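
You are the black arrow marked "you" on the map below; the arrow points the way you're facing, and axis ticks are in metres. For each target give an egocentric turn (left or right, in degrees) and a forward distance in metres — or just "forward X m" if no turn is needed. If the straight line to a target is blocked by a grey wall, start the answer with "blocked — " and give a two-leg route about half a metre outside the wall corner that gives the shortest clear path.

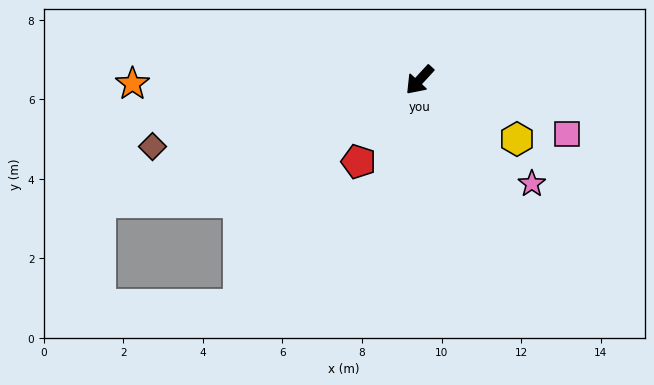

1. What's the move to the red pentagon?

turn left 6°, forward 2.6 m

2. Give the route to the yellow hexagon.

turn left 101°, forward 2.9 m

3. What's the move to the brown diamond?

turn right 33°, forward 6.9 m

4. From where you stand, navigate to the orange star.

turn right 47°, forward 7.2 m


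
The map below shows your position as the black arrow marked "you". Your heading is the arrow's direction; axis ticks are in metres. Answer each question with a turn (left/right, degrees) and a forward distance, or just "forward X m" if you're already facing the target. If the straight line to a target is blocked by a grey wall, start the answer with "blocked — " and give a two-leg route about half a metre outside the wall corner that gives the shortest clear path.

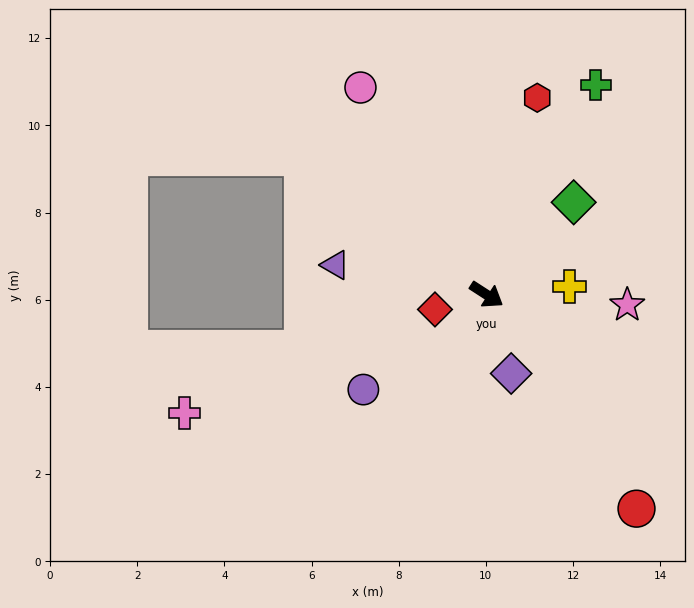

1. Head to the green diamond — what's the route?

turn left 80°, forward 2.9 m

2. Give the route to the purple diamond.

turn right 40°, forward 1.9 m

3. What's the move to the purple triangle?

turn right 158°, forward 3.5 m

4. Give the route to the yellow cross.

turn left 39°, forward 1.9 m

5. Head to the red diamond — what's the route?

turn right 131°, forward 1.2 m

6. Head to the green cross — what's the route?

turn left 95°, forward 5.4 m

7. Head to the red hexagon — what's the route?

turn left 108°, forward 4.7 m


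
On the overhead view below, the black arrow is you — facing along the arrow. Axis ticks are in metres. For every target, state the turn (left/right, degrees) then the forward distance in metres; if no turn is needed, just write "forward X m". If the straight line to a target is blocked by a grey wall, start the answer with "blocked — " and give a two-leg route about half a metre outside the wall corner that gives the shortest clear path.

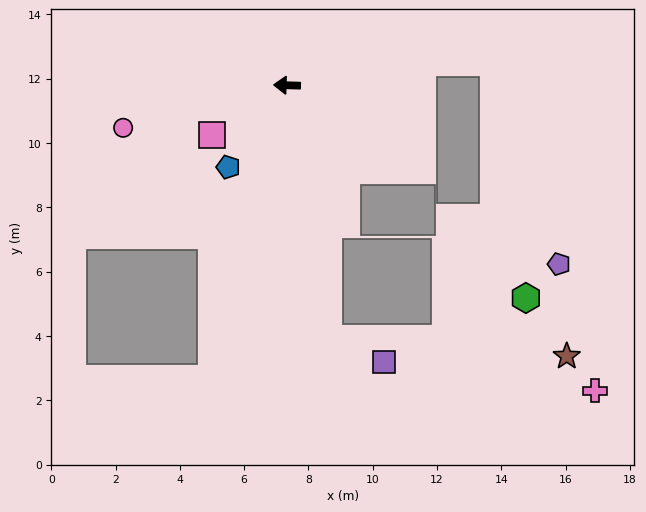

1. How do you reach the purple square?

blocked — turn left 101°, forward 8.0 m, then turn left 57°, forward 1.9 m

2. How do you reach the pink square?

turn left 35°, forward 2.8 m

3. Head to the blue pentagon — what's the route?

turn left 56°, forward 3.1 m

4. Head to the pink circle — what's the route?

turn left 16°, forward 5.3 m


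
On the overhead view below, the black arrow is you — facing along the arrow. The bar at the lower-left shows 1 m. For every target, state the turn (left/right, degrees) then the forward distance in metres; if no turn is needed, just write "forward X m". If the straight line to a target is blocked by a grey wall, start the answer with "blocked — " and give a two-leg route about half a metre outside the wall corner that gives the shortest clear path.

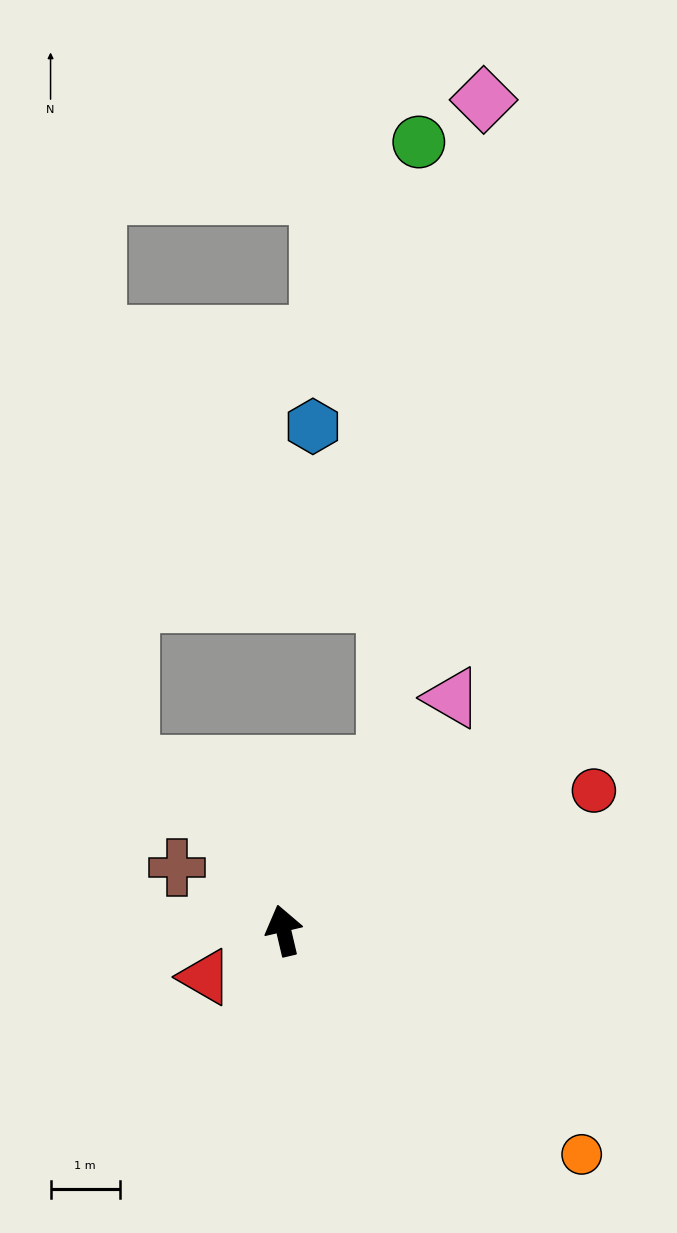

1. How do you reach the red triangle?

turn left 107°, forward 1.3 m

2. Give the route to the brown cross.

turn left 46°, forward 1.8 m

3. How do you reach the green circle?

blocked — turn right 45°, forward 2.8 m, then turn left 29°, forward 9.0 m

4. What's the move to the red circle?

turn right 79°, forward 4.9 m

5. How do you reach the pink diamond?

blocked — turn right 45°, forward 2.8 m, then turn left 23°, forward 9.7 m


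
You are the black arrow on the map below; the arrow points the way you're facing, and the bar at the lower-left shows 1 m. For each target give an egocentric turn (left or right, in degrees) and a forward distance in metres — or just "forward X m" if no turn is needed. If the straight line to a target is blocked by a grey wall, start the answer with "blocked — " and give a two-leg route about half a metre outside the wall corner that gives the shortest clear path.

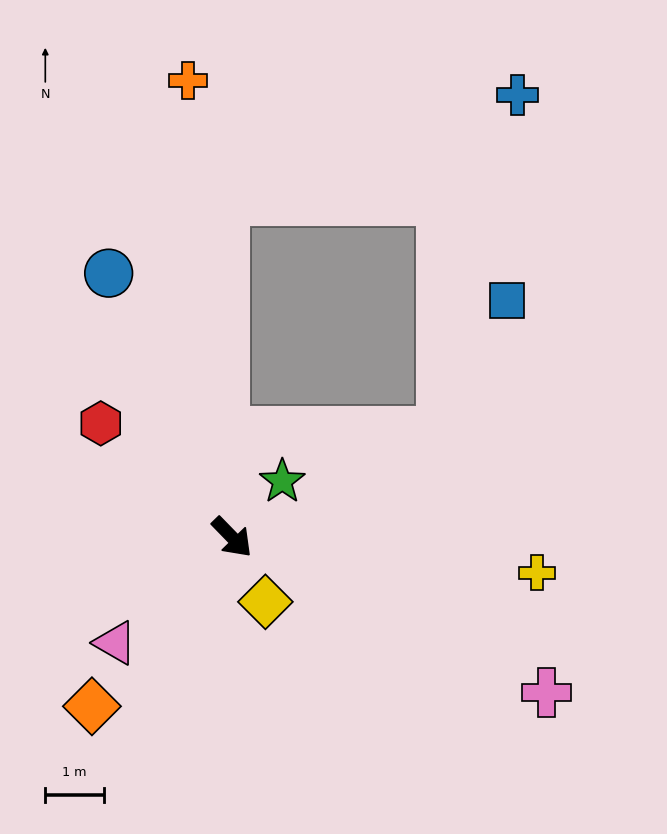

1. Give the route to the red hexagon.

turn right 175°, forward 3.0 m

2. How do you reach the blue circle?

turn left 161°, forward 5.0 m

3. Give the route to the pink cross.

turn left 19°, forward 6.0 m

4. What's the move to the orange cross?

turn left 141°, forward 7.8 m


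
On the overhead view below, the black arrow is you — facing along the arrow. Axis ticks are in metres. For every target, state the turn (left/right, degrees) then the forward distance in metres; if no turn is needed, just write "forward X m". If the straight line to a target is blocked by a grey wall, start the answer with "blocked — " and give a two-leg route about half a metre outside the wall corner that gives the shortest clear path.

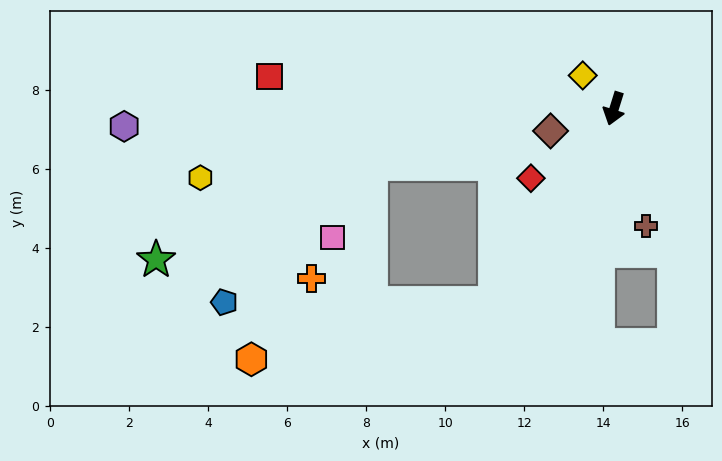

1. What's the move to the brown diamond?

turn right 53°, forward 1.7 m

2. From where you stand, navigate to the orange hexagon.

blocked — turn right 14°, forward 5.8 m, then turn right 46°, forward 6.3 m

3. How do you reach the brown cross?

turn left 32°, forward 3.1 m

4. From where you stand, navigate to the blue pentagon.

blocked — turn right 14°, forward 5.8 m, then turn right 59°, forward 6.8 m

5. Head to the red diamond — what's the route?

turn right 33°, forward 2.7 m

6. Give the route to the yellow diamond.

turn right 119°, forward 1.2 m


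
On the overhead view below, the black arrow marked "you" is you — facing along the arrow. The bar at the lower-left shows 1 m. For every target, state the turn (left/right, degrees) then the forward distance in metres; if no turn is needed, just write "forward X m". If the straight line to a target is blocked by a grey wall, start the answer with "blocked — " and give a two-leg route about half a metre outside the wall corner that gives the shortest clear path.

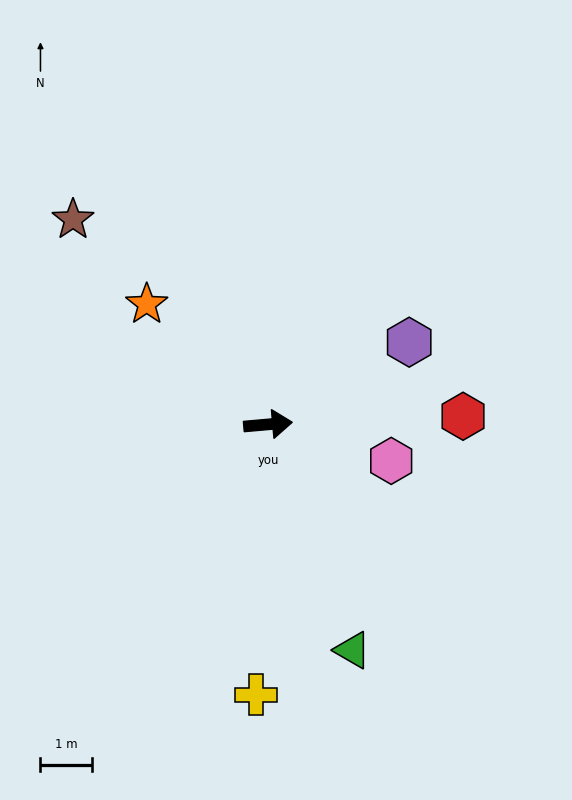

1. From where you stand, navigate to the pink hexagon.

turn right 22°, forward 2.5 m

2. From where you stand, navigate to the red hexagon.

turn right 3°, forward 3.8 m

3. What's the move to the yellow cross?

turn right 98°, forward 5.2 m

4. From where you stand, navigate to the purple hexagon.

turn left 25°, forward 3.1 m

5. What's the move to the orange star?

turn left 130°, forward 3.3 m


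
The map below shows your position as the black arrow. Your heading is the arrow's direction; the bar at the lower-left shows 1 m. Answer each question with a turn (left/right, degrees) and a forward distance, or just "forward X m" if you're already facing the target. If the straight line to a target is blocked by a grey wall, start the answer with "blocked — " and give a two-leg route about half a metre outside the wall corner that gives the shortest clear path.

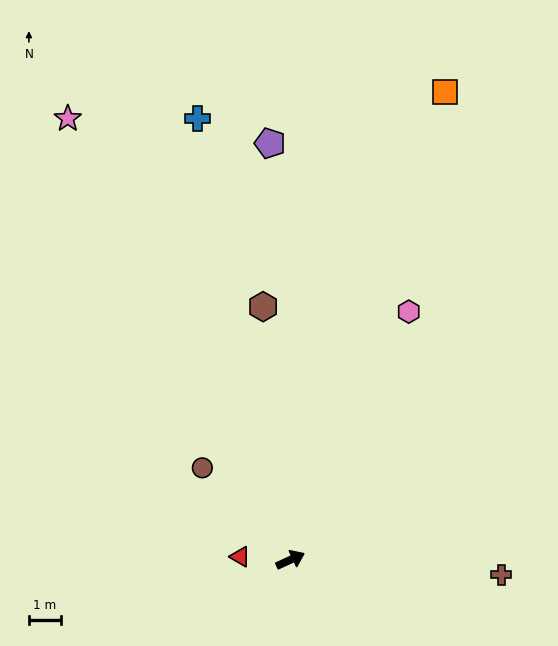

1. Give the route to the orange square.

turn left 47°, forward 15.3 m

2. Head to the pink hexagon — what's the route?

turn left 40°, forward 8.5 m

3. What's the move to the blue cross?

turn left 77°, forward 14.0 m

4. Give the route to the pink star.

turn left 92°, forward 15.4 m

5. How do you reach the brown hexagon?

turn left 71°, forward 7.9 m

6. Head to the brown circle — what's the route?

turn left 109°, forward 4.0 m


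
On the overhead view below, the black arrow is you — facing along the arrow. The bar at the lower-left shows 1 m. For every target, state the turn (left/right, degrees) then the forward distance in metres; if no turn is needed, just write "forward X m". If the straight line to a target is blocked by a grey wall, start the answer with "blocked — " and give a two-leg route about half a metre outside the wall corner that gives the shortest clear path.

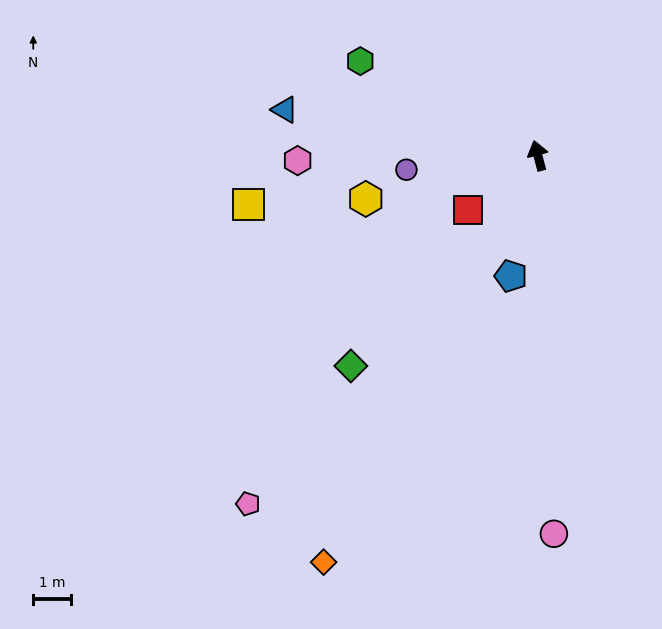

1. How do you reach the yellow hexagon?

turn left 89°, forward 4.8 m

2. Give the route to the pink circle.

turn left 168°, forward 10.2 m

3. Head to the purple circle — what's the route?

turn left 81°, forward 3.5 m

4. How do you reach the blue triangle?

turn left 65°, forward 6.9 m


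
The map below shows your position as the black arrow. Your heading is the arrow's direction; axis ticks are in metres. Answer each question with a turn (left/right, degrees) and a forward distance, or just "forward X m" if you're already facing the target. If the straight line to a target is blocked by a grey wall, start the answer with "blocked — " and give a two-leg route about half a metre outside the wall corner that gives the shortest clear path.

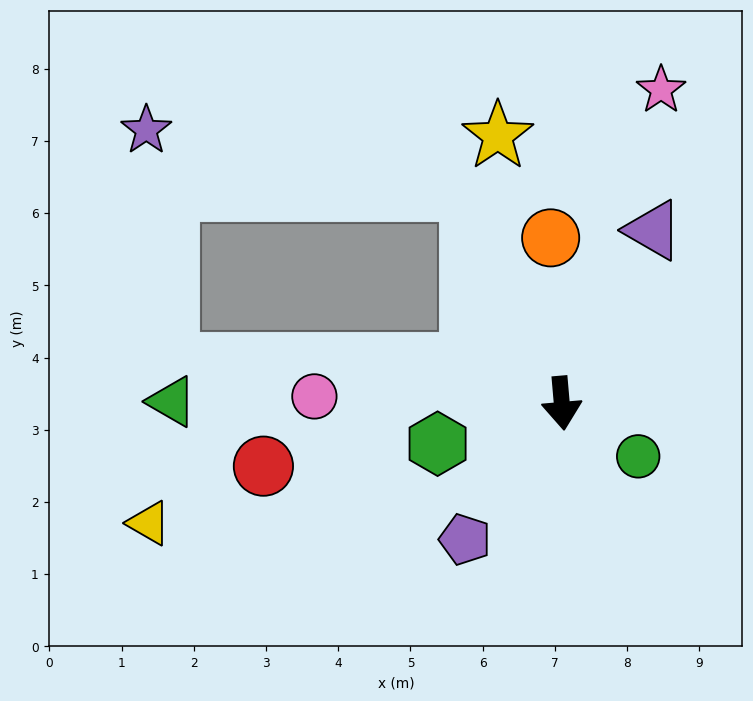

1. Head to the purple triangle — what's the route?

turn left 147°, forward 2.7 m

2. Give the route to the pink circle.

turn right 97°, forward 3.4 m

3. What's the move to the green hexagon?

turn right 77°, forward 1.8 m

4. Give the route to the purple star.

blocked — turn right 162°, forward 3.2 m, then turn left 56°, forward 4.6 m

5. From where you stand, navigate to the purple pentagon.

turn right 40°, forward 2.3 m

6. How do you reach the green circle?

turn left 50°, forward 1.3 m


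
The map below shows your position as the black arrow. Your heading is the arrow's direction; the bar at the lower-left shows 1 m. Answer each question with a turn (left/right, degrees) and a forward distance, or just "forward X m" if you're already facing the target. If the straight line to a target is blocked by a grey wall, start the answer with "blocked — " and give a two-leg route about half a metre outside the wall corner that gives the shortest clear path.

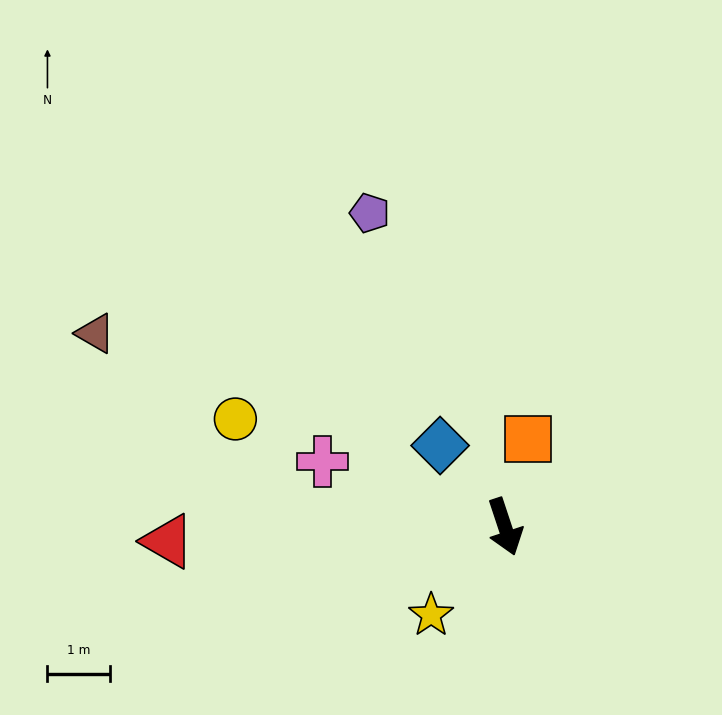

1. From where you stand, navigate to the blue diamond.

turn right 160°, forward 1.7 m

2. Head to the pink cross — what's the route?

turn right 128°, forward 3.1 m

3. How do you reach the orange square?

turn left 147°, forward 1.4 m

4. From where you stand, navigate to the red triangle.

turn right 106°, forward 5.4 m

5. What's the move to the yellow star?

turn right 58°, forward 1.8 m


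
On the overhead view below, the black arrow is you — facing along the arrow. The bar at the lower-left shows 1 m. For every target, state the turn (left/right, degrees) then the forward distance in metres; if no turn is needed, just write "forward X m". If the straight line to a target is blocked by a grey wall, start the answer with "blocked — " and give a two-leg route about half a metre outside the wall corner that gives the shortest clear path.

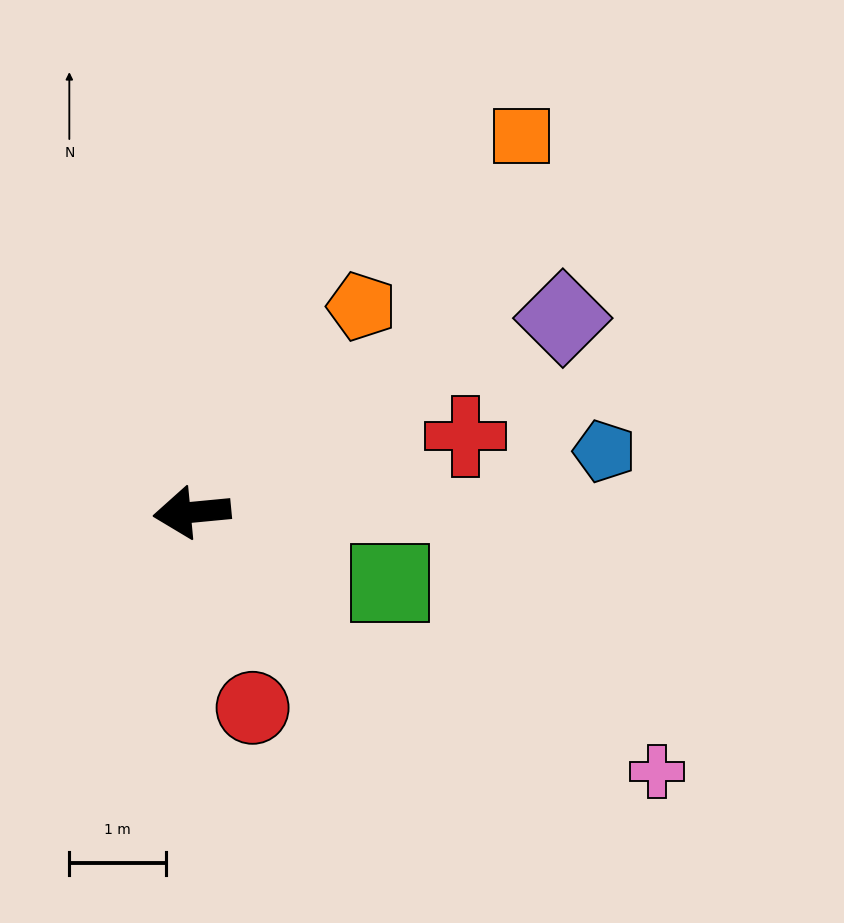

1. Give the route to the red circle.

turn left 102°, forward 2.1 m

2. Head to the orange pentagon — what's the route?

turn right 135°, forward 2.8 m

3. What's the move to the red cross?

turn right 170°, forward 2.9 m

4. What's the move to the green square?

turn left 155°, forward 2.2 m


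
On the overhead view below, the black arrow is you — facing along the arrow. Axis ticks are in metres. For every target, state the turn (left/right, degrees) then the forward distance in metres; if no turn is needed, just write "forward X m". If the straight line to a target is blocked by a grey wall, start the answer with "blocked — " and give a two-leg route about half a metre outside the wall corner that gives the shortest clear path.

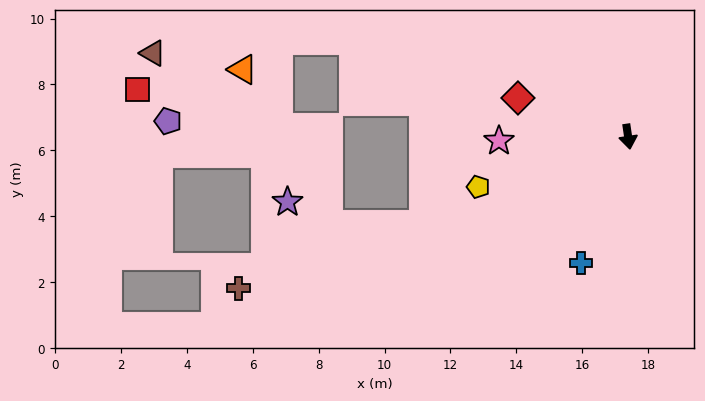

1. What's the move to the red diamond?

turn right 118°, forward 3.5 m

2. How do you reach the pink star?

turn right 97°, forward 3.9 m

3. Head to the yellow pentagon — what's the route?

turn right 80°, forward 4.8 m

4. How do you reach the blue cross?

turn right 29°, forward 4.1 m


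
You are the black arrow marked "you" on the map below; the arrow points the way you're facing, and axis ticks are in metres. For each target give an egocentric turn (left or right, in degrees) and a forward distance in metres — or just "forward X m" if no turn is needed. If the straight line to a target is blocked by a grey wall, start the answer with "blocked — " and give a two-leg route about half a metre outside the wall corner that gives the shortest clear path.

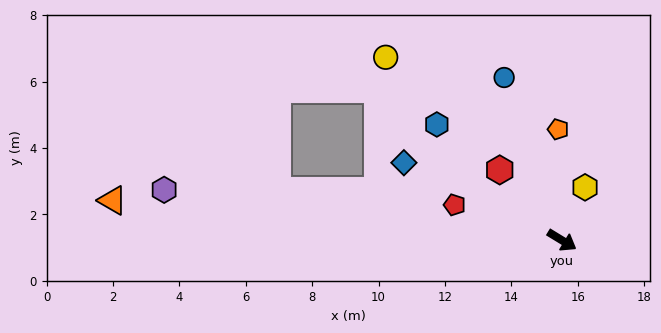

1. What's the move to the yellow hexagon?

turn left 98°, forward 1.7 m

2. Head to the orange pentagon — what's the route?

turn left 123°, forward 3.3 m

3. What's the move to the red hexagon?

turn left 163°, forward 2.8 m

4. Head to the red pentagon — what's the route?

turn right 167°, forward 3.4 m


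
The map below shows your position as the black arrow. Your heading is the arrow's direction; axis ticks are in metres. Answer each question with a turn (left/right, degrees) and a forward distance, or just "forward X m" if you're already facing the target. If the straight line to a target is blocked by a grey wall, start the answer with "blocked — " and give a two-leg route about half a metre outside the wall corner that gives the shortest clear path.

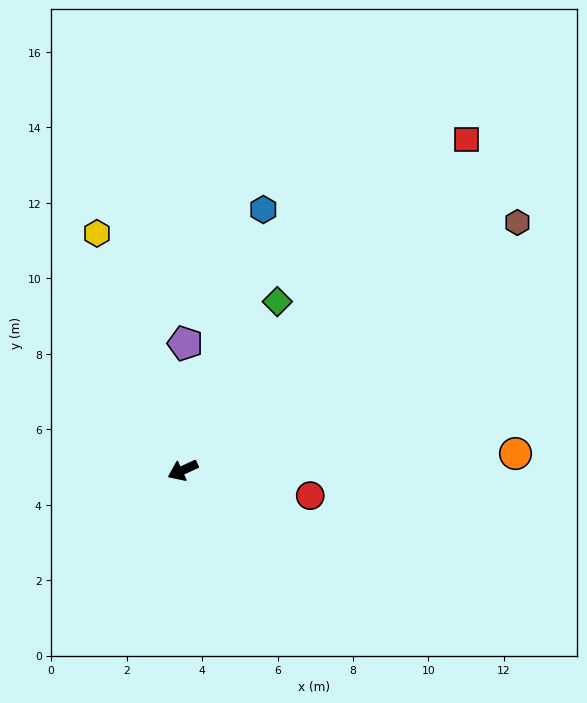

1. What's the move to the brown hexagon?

turn right 168°, forward 11.0 m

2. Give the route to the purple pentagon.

turn right 116°, forward 3.4 m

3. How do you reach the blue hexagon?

turn right 132°, forward 7.2 m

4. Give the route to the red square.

turn right 155°, forward 11.5 m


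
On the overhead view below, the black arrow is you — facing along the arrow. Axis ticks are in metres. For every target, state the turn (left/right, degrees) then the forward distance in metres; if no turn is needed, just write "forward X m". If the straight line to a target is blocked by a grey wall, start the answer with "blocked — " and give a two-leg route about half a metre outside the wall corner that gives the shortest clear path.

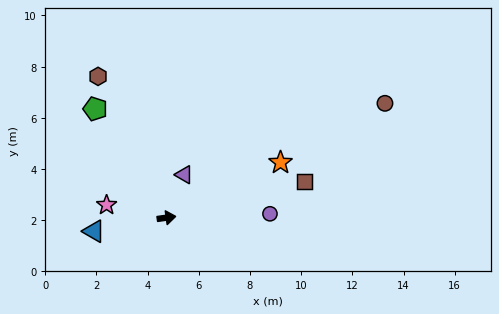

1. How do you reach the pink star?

turn left 160°, forward 2.4 m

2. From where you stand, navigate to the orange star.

turn left 18°, forward 4.9 m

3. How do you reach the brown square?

turn left 7°, forward 5.6 m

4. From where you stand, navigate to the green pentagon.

turn left 115°, forward 5.1 m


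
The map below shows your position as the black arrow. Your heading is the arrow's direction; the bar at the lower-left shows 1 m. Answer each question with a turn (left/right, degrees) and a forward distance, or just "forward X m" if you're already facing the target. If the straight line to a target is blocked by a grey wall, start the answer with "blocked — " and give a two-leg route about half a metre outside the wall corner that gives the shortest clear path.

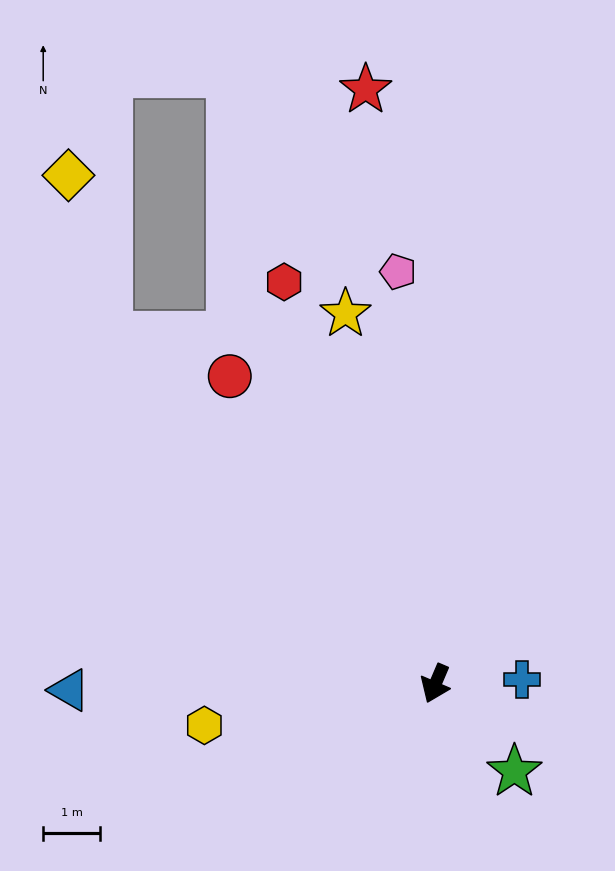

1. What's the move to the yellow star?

turn right 143°, forward 6.7 m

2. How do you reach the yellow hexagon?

turn right 57°, forward 4.1 m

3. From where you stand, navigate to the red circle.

turn right 123°, forward 6.5 m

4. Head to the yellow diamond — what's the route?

blocked — turn right 114°, forward 8.4 m, then turn right 29°, forward 2.9 m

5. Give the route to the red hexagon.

turn right 136°, forward 7.6 m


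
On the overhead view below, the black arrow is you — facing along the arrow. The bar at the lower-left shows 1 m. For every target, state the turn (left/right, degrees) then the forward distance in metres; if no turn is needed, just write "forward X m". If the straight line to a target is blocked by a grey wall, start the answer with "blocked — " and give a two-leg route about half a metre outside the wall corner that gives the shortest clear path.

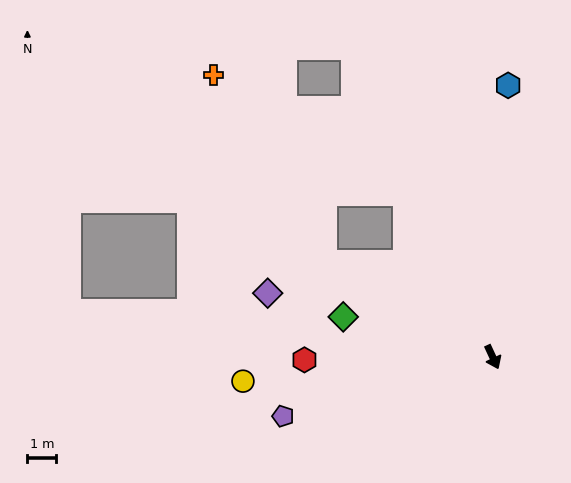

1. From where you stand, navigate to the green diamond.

turn right 130°, forward 5.4 m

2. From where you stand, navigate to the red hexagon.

turn right 114°, forward 6.6 m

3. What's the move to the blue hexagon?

turn left 152°, forward 9.5 m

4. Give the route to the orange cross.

blocked — turn right 145°, forward 6.7 m, then turn right 29°, forward 7.6 m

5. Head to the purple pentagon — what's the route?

turn right 99°, forward 7.6 m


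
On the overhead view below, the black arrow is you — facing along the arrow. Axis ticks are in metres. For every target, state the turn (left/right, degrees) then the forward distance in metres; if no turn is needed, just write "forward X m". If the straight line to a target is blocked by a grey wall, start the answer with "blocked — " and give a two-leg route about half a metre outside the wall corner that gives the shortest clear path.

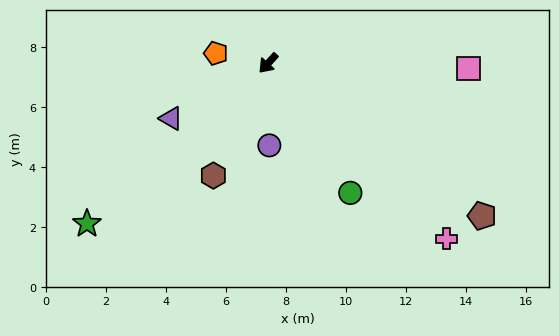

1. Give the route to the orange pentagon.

turn right 58°, forward 1.8 m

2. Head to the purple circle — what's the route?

turn left 43°, forward 2.7 m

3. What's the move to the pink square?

turn left 131°, forward 6.7 m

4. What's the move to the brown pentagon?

turn left 97°, forward 8.8 m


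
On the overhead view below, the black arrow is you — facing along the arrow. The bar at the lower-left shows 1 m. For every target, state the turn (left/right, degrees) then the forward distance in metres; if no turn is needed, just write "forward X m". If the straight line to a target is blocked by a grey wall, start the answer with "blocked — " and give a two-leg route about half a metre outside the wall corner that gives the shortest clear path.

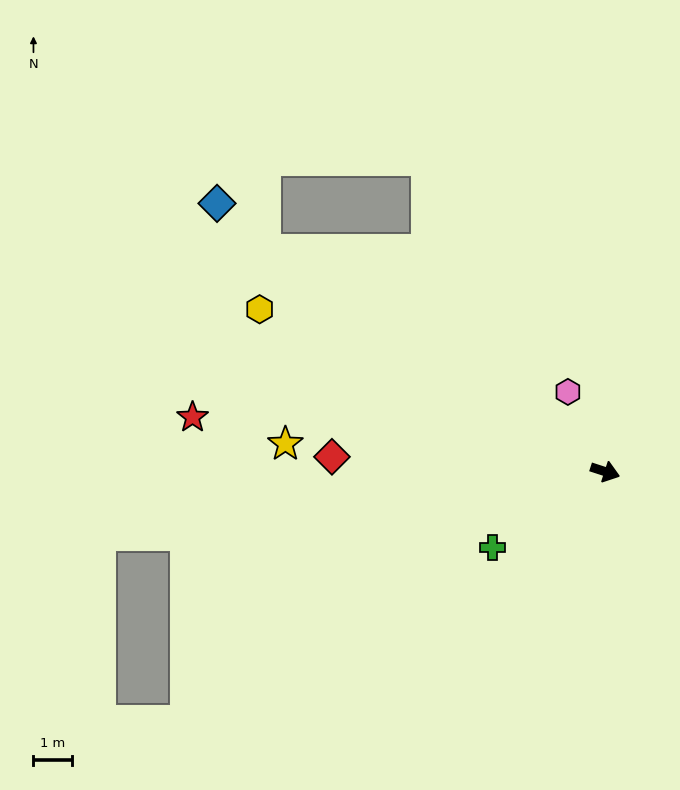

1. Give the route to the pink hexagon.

turn left 133°, forward 2.3 m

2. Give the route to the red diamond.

turn right 165°, forward 7.1 m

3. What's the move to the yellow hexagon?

turn left 173°, forward 9.9 m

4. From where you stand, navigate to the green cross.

turn right 128°, forward 3.5 m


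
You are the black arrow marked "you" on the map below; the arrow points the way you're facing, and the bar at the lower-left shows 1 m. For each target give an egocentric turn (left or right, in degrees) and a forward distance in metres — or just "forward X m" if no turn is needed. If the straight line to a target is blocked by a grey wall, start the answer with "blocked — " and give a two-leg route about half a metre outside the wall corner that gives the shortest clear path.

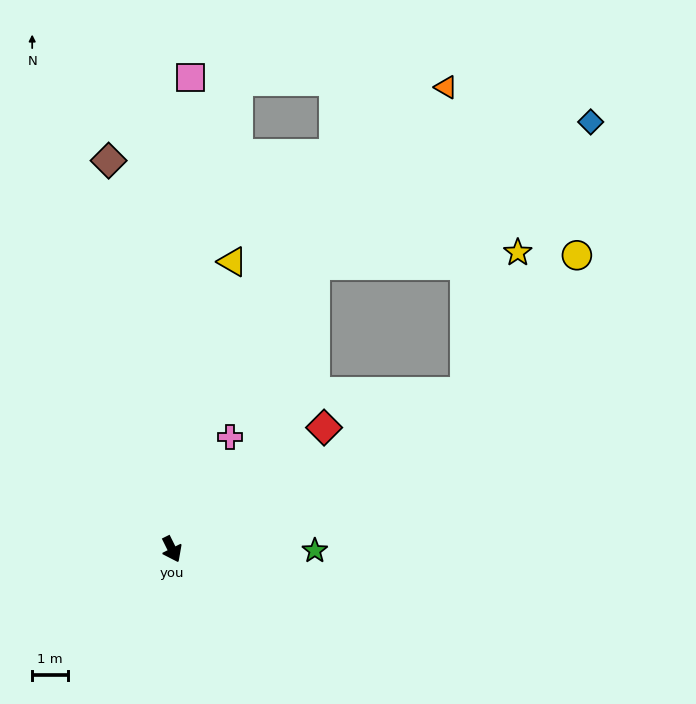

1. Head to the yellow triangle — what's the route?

turn left 142°, forward 8.2 m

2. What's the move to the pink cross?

turn left 126°, forward 3.5 m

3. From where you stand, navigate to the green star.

turn left 63°, forward 4.0 m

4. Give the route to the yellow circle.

blocked — turn left 92°, forward 9.2 m, then turn left 22°, forward 4.9 m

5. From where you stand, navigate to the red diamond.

turn left 102°, forward 5.4 m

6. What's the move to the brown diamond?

turn left 163°, forward 10.9 m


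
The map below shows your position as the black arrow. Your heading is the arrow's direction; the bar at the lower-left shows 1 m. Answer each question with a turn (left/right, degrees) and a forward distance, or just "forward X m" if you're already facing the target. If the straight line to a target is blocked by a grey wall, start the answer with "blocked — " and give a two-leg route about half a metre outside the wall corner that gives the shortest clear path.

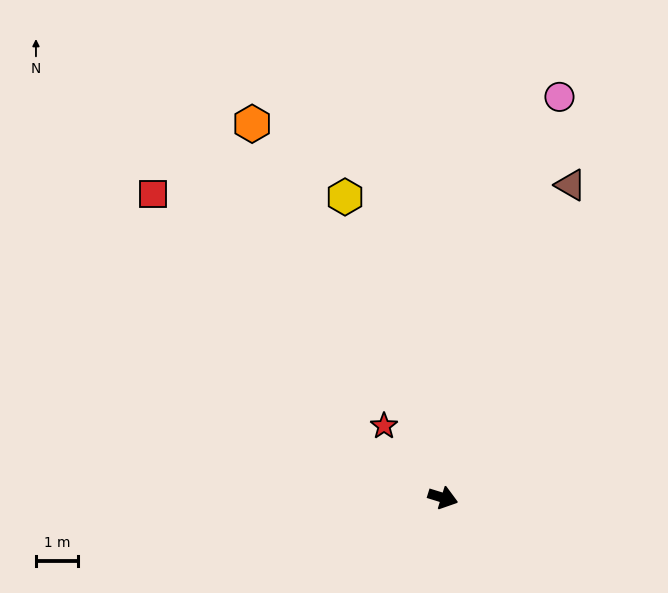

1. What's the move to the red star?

turn left 147°, forward 2.2 m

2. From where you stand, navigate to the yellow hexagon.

turn left 125°, forward 7.6 m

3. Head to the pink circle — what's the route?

turn left 91°, forward 10.0 m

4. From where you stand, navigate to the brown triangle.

turn left 85°, forward 8.1 m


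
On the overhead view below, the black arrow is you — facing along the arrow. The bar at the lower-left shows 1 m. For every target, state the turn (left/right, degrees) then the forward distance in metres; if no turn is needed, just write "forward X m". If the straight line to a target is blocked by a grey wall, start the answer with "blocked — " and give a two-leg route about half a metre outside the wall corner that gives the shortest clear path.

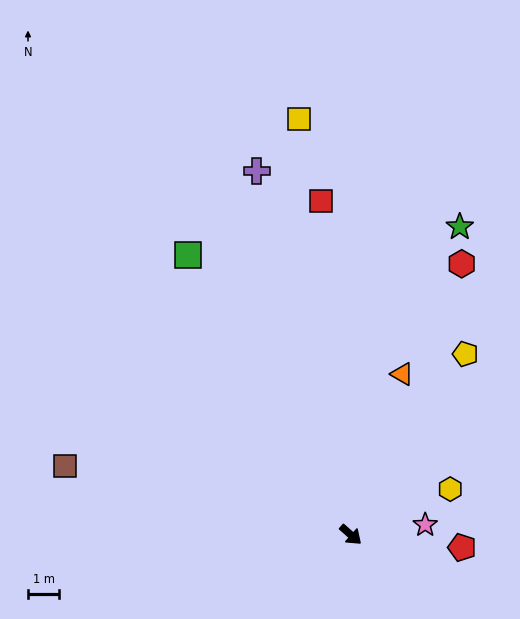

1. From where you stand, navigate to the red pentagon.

turn left 35°, forward 3.6 m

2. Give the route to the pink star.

turn left 49°, forward 2.4 m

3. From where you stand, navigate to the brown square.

turn right 152°, forward 9.4 m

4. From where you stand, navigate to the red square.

turn left 136°, forward 10.7 m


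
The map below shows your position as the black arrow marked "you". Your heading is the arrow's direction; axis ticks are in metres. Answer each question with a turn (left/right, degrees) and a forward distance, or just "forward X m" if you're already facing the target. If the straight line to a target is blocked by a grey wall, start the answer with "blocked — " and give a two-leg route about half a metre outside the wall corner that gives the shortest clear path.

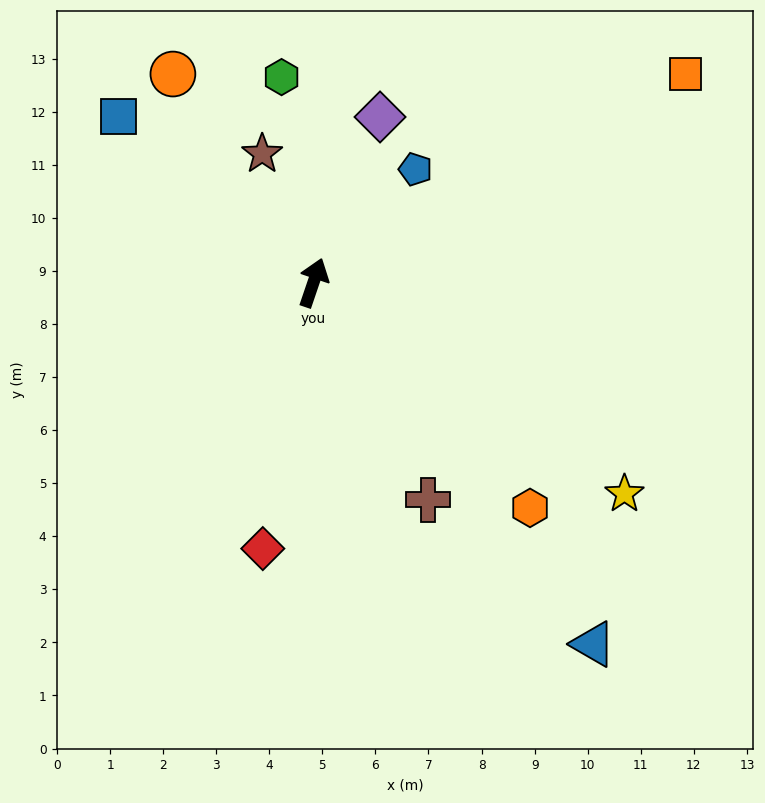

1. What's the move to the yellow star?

turn right 105°, forward 7.1 m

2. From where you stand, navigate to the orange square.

turn right 42°, forward 8.0 m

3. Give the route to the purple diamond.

turn right 3°, forward 3.4 m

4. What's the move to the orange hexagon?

turn right 117°, forward 5.9 m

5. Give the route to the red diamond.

turn right 172°, forward 5.1 m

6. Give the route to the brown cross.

turn right 133°, forward 4.6 m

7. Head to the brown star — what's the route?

turn left 40°, forward 2.6 m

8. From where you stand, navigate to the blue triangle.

turn right 123°, forward 8.6 m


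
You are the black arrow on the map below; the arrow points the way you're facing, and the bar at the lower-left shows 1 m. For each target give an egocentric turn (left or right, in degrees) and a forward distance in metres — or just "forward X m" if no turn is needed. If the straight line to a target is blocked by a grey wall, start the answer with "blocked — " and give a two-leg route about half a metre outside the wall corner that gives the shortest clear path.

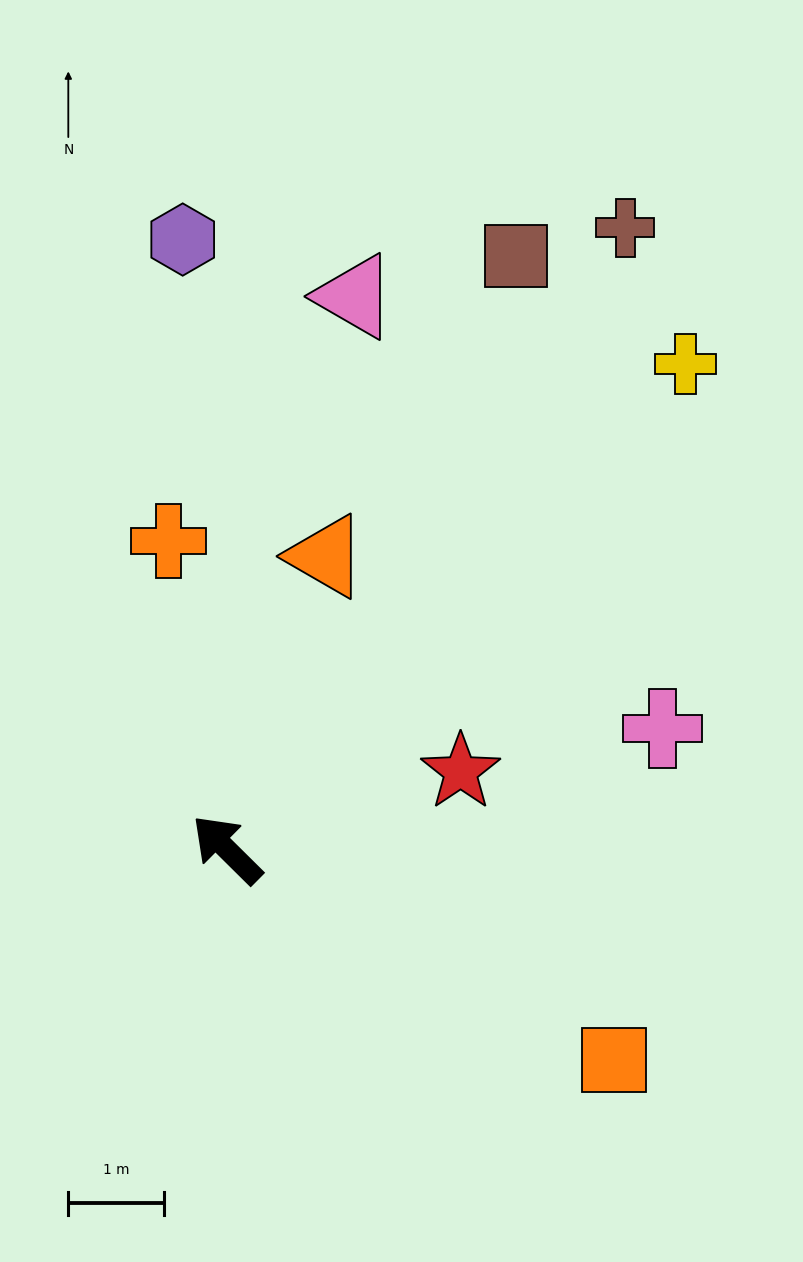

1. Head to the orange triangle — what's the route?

turn right 64°, forward 3.2 m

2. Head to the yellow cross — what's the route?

turn right 89°, forward 7.0 m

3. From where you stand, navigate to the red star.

turn right 117°, forward 2.6 m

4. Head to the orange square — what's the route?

turn right 164°, forward 4.6 m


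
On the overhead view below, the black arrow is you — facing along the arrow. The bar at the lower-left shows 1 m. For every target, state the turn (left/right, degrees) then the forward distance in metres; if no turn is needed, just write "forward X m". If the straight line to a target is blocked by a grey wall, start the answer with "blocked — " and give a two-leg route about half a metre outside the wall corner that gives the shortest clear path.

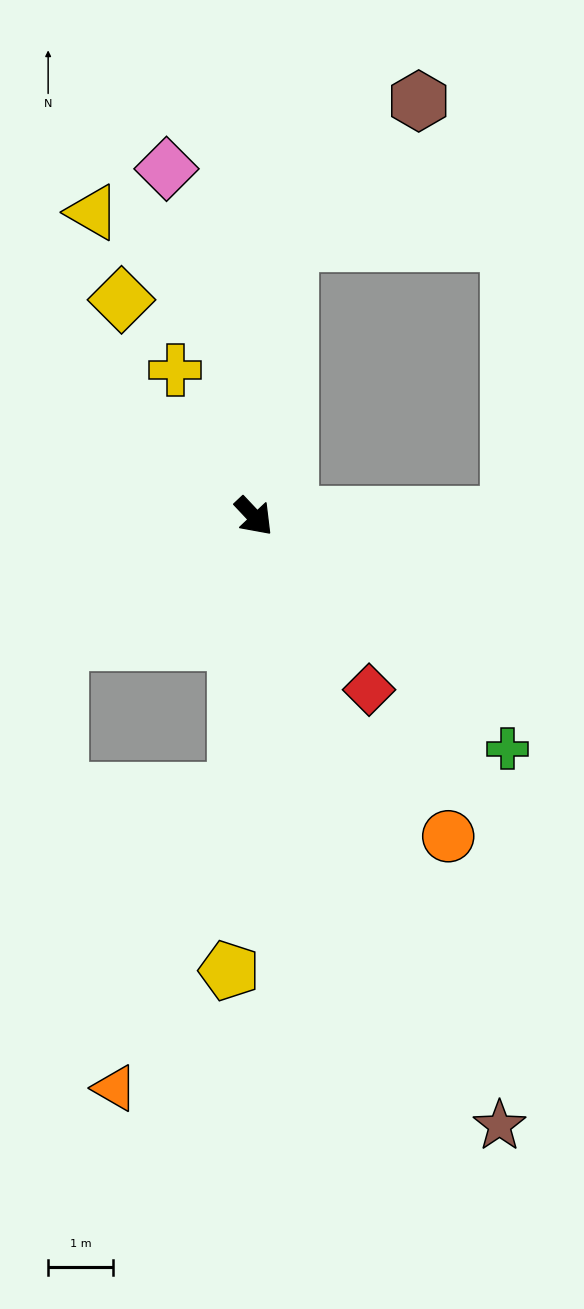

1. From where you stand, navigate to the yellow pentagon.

turn right 46°, forward 7.0 m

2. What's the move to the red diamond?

turn right 10°, forward 3.2 m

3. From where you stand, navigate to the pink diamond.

turn left 151°, forward 5.5 m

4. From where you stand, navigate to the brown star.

turn right 21°, forward 10.1 m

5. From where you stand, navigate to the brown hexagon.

blocked — turn left 129°, forward 4.2 m, then turn right 34°, forward 2.9 m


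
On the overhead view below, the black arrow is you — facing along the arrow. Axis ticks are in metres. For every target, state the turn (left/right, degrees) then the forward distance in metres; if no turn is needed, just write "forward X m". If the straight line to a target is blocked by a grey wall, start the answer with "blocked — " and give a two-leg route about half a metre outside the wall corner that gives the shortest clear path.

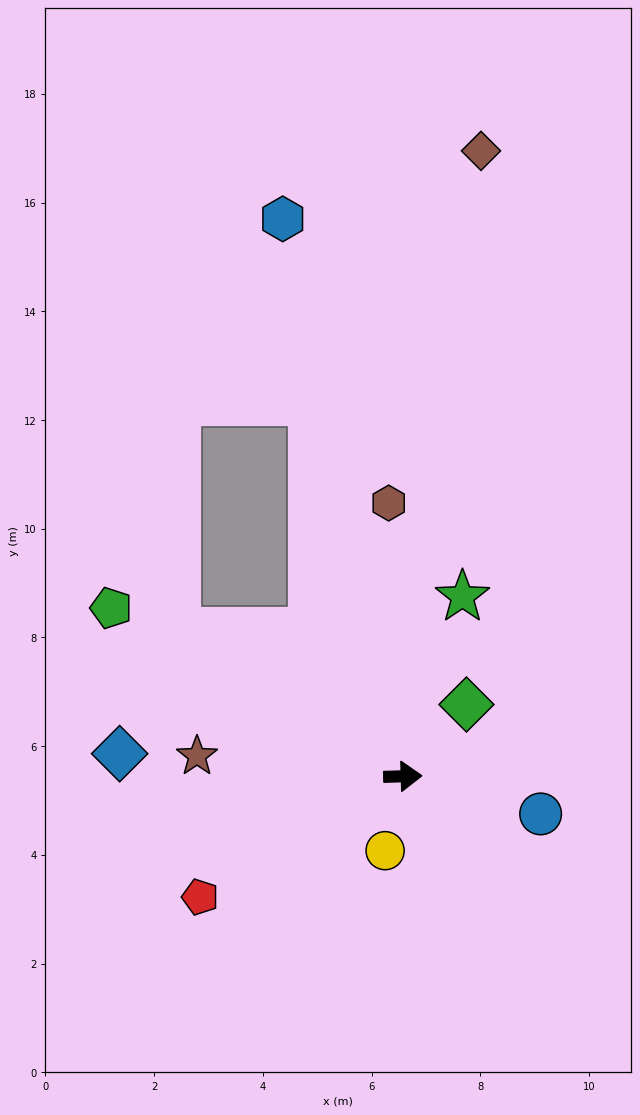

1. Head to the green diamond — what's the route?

turn left 47°, forward 1.8 m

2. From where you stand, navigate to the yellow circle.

turn right 105°, forward 1.4 m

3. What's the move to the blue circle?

turn right 17°, forward 2.6 m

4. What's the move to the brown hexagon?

turn left 91°, forward 5.0 m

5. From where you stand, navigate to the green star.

turn left 70°, forward 3.5 m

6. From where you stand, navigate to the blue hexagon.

turn left 101°, forward 10.5 m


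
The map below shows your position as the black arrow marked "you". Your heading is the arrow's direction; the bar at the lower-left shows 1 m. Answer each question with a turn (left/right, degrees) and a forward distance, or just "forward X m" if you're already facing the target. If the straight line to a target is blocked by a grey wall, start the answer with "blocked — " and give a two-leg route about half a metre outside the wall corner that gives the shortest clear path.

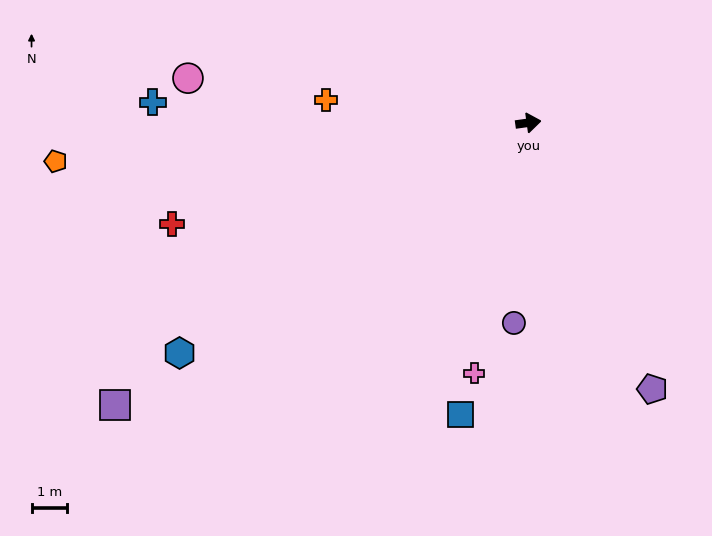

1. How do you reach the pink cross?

turn right 110°, forward 7.3 m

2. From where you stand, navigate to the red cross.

turn right 172°, forward 10.5 m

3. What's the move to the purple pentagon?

turn right 73°, forward 8.3 m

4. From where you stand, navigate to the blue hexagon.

turn right 155°, forward 11.9 m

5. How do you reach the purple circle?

turn right 102°, forward 5.7 m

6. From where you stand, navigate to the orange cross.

turn left 166°, forward 5.8 m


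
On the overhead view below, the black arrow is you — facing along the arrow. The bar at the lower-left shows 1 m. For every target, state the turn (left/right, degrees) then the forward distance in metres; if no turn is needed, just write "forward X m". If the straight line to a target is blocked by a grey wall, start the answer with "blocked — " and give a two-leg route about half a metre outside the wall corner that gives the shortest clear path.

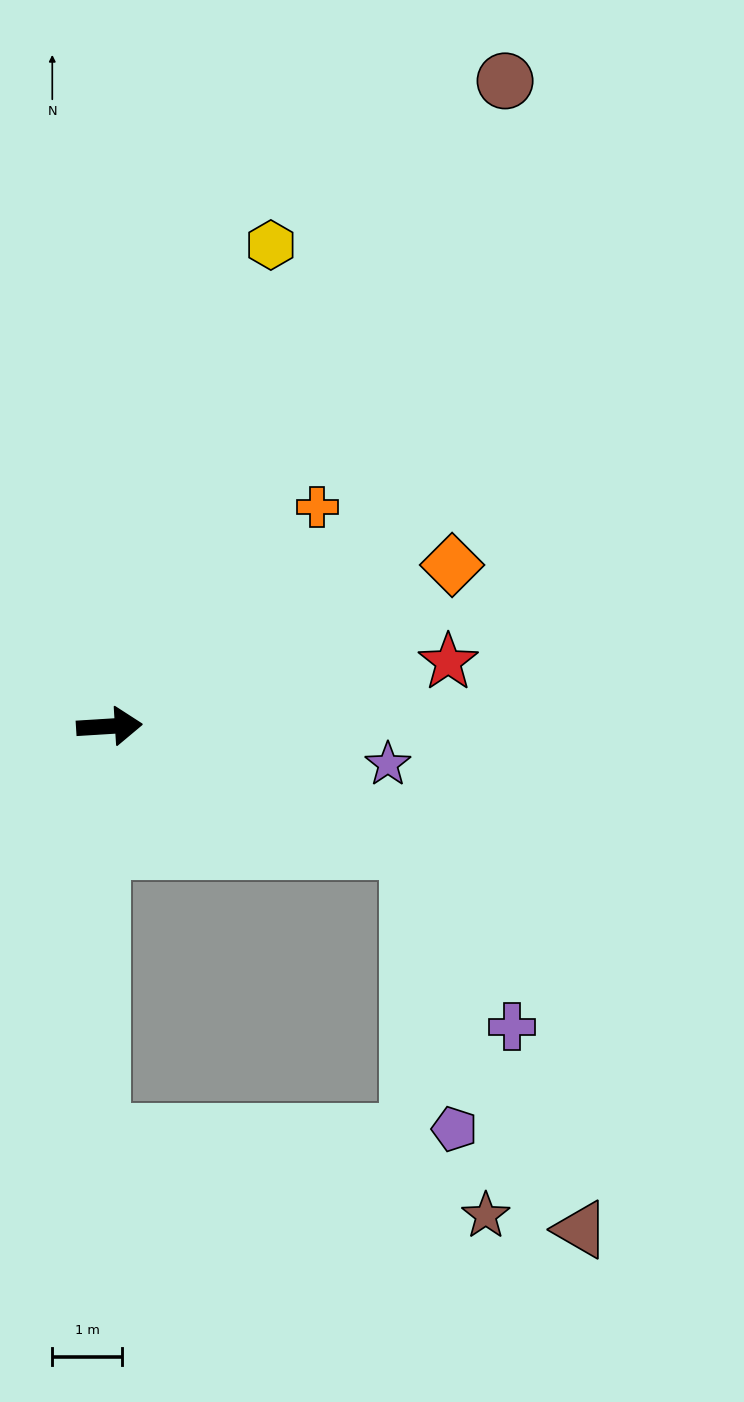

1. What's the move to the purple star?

turn right 11°, forward 4.0 m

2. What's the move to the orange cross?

turn left 43°, forward 4.3 m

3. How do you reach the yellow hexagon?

turn left 68°, forward 7.2 m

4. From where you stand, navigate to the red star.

turn left 7°, forward 4.9 m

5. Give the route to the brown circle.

turn left 55°, forward 10.8 m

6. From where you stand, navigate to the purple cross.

blocked — turn right 26°, forward 4.6 m, then turn right 38°, forward 2.9 m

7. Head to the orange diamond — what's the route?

turn left 22°, forward 5.4 m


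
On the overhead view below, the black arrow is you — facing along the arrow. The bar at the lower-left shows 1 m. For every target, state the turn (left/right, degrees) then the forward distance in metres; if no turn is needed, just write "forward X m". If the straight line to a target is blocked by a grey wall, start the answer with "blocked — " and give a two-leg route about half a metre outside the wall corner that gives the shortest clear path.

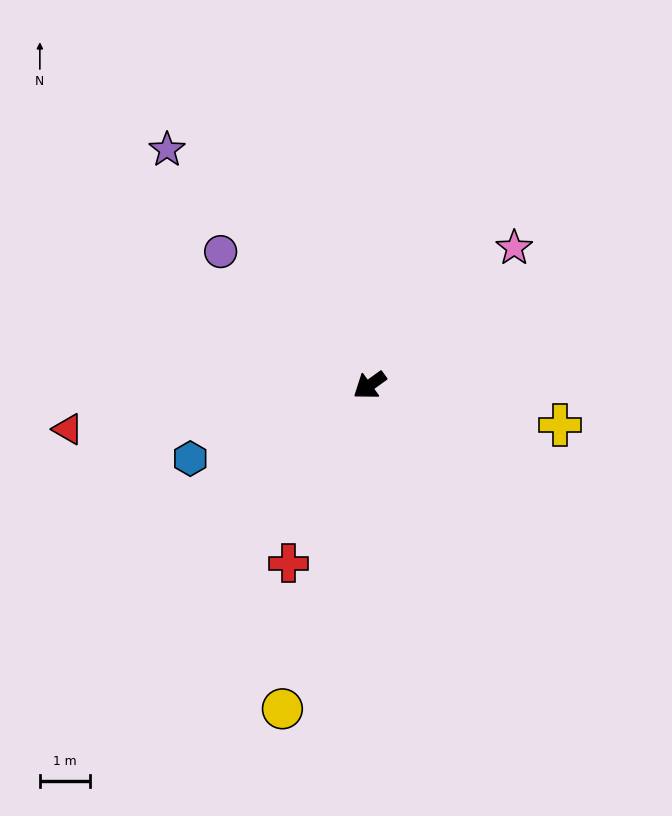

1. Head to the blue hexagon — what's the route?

turn right 14°, forward 3.9 m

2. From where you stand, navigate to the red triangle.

turn right 27°, forward 6.1 m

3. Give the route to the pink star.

turn right 172°, forward 4.0 m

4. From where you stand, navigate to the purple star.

turn right 85°, forward 6.2 m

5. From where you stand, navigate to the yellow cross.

turn left 132°, forward 3.9 m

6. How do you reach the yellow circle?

turn left 39°, forward 6.7 m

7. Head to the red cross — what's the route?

turn left 30°, forward 3.9 m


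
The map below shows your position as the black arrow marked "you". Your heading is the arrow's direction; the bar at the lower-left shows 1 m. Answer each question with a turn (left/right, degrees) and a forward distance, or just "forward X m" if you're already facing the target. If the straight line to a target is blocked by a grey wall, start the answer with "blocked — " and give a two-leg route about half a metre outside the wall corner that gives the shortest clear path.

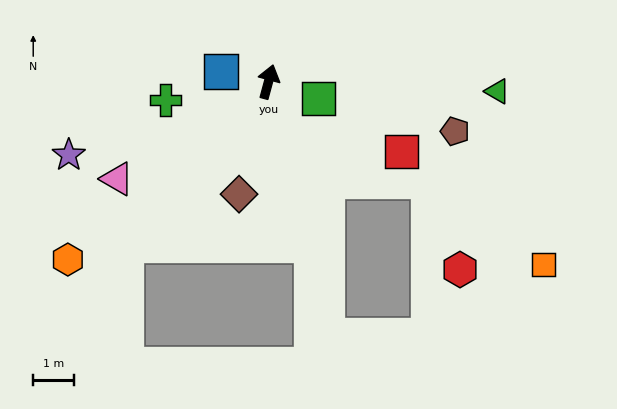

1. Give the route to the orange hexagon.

turn left 147°, forward 6.6 m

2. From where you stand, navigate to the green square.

turn right 93°, forward 1.3 m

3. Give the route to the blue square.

turn left 93°, forward 1.2 m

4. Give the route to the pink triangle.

turn left 138°, forward 4.4 m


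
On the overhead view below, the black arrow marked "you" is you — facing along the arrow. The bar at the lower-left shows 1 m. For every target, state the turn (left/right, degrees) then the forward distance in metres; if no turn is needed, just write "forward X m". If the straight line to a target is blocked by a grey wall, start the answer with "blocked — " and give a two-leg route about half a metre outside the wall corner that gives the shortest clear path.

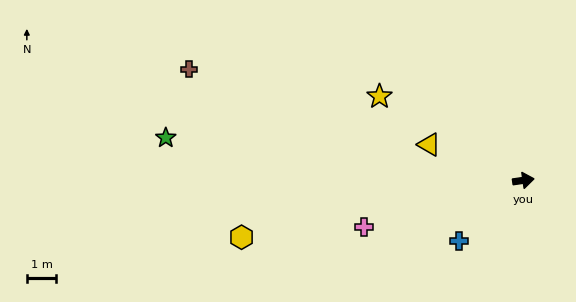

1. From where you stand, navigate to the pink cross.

turn right 172°, forward 5.6 m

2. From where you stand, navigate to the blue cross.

turn right 145°, forward 3.0 m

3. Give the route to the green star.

turn left 165°, forward 12.2 m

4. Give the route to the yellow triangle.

turn left 151°, forward 3.4 m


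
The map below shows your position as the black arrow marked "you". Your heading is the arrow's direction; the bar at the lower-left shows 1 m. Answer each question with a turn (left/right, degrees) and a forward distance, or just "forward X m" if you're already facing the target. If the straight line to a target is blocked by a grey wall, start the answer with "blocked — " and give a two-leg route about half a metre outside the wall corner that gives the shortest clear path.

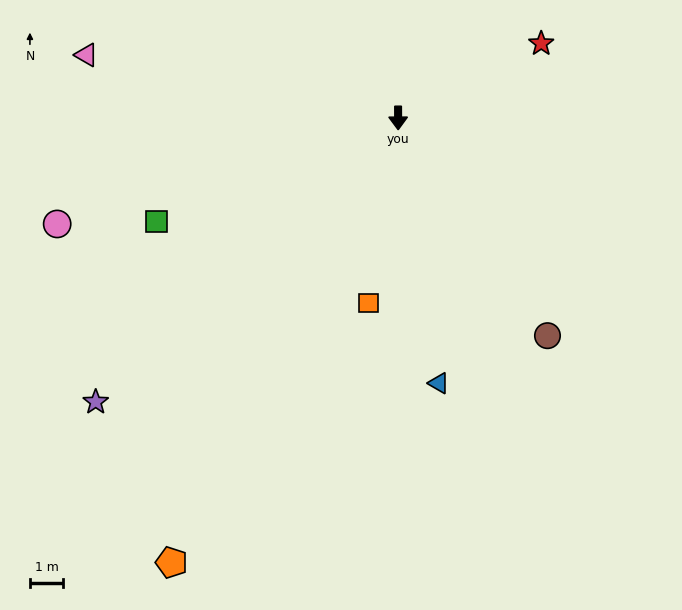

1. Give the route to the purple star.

turn right 47°, forward 12.4 m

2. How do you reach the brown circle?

turn left 34°, forward 7.9 m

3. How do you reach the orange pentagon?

turn right 27°, forward 15.0 m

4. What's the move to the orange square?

turn right 9°, forward 5.6 m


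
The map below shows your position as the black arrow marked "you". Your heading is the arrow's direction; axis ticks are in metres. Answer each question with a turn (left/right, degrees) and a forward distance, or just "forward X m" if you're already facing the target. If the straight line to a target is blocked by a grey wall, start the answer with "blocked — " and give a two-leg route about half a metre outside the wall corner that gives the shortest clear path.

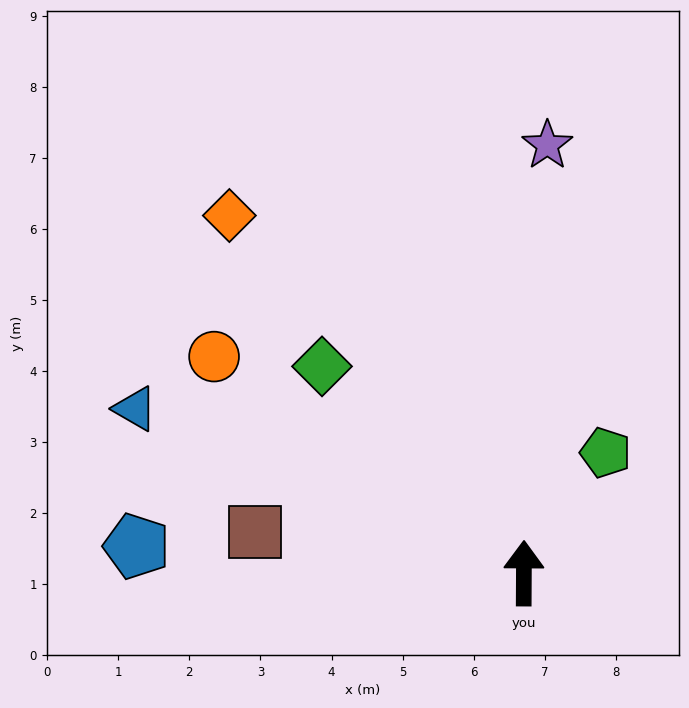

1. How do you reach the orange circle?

turn left 55°, forward 5.3 m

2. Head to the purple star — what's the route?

turn right 3°, forward 6.0 m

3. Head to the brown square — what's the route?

turn left 82°, forward 3.8 m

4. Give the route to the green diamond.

turn left 45°, forward 4.1 m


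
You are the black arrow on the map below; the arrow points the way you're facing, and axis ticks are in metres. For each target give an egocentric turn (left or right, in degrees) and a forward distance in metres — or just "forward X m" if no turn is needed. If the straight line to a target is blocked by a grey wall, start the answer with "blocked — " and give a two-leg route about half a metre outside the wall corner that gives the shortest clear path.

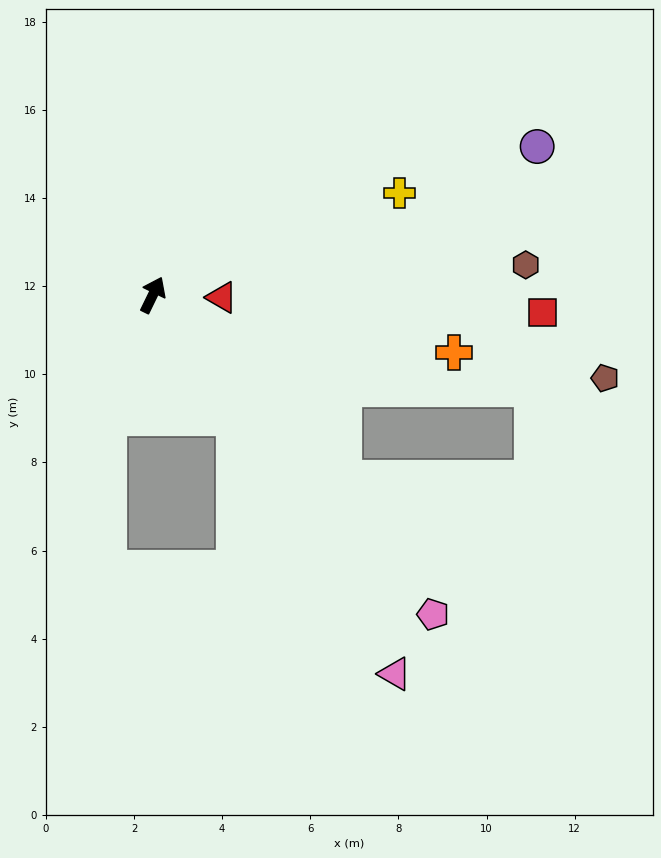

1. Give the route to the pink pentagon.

turn right 113°, forward 9.6 m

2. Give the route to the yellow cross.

turn right 42°, forward 6.1 m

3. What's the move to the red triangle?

turn right 66°, forward 1.6 m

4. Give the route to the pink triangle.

turn right 122°, forward 10.2 m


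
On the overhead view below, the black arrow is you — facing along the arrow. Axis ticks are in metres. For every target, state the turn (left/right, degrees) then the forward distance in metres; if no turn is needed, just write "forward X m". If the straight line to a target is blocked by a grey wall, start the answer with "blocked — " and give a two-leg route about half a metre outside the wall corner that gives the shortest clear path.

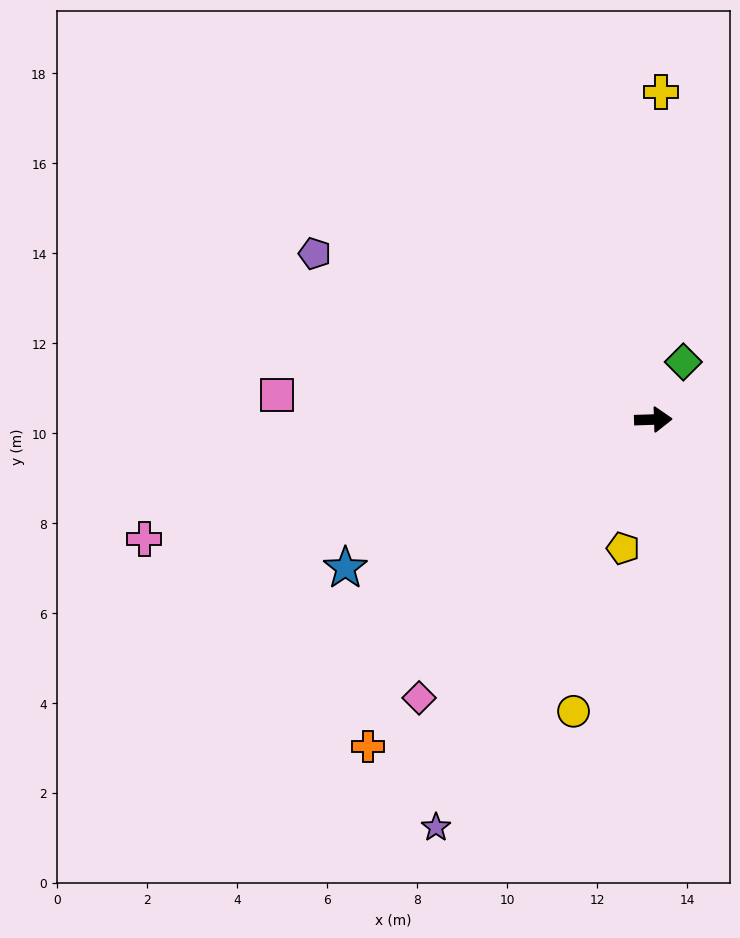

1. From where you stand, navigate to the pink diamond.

turn right 132°, forward 8.1 m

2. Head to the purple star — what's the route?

turn right 120°, forward 10.3 m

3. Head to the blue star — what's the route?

turn right 156°, forward 7.6 m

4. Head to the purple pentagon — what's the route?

turn left 152°, forward 8.4 m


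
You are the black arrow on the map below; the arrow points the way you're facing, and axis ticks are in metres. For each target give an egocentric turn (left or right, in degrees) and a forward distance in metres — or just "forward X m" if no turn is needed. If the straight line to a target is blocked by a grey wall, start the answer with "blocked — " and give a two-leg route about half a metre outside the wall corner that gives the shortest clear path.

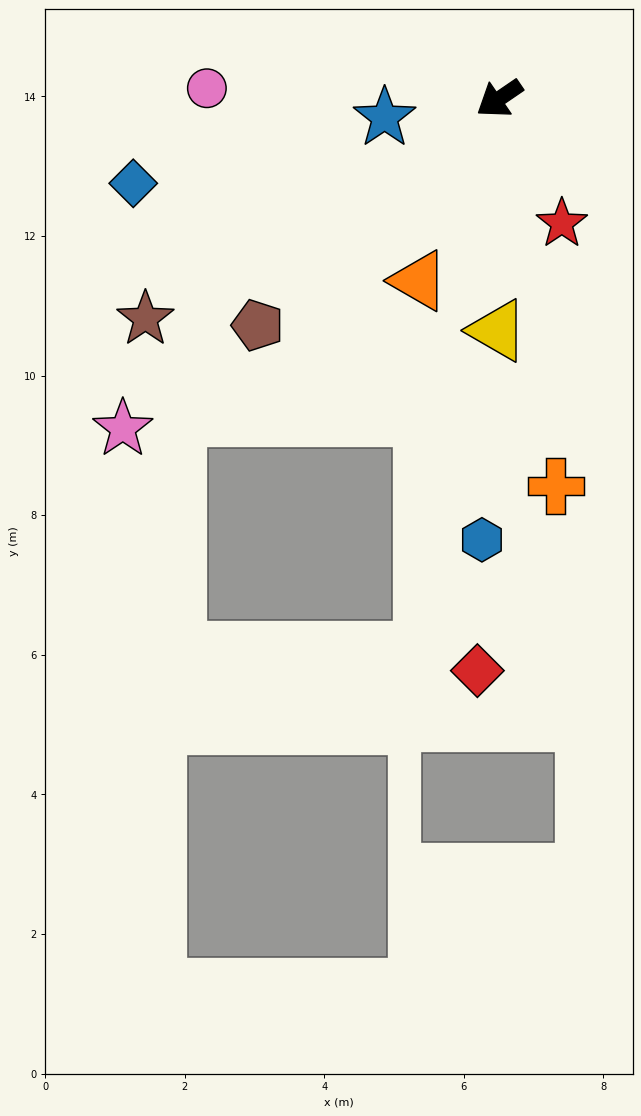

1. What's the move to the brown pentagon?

turn left 9°, forward 4.7 m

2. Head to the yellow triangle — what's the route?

turn left 55°, forward 3.3 m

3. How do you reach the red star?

turn left 82°, forward 2.0 m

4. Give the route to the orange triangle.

turn left 32°, forward 2.9 m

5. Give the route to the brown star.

turn right 2°, forward 6.0 m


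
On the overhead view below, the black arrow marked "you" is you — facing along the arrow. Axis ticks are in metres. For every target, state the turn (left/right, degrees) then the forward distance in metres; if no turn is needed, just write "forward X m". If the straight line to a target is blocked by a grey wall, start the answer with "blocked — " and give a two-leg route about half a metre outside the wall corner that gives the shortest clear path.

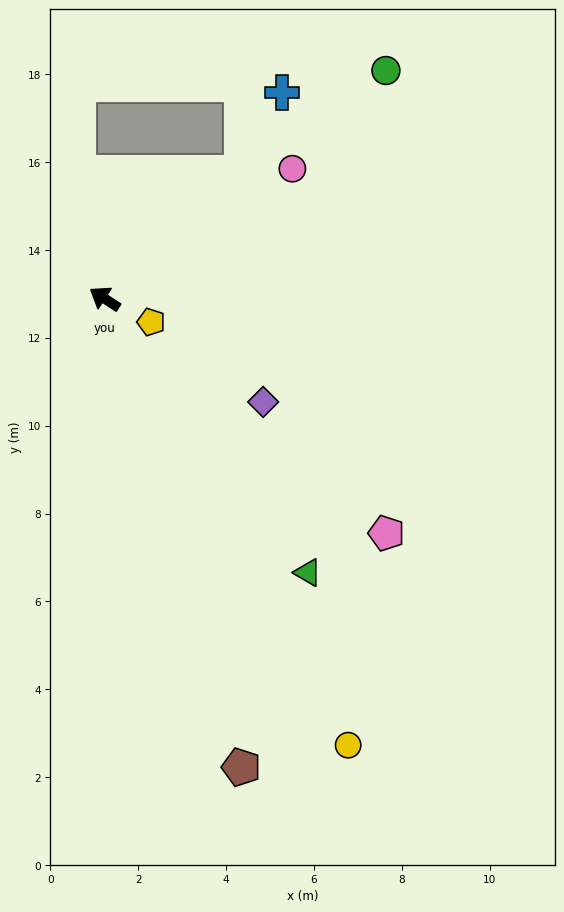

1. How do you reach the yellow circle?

turn left 152°, forward 11.6 m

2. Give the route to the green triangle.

turn left 160°, forward 7.8 m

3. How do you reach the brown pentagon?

turn left 139°, forward 11.1 m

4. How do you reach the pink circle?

turn right 112°, forward 5.2 m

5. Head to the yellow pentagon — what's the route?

turn right 174°, forward 1.2 m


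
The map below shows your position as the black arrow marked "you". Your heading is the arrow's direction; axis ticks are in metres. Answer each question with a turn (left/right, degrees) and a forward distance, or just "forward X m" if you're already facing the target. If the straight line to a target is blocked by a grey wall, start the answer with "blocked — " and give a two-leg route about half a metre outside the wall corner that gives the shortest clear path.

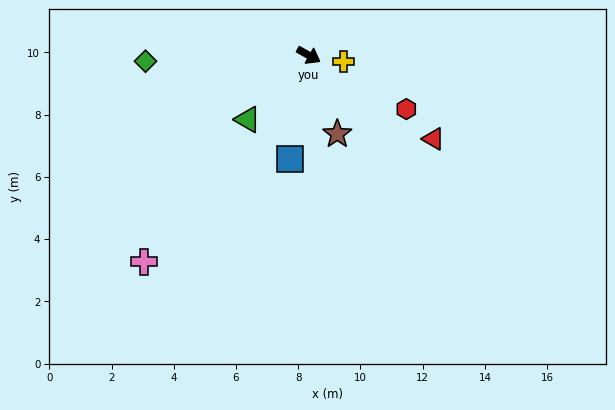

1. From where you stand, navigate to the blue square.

turn right 71°, forward 3.4 m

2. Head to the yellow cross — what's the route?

turn left 19°, forward 1.1 m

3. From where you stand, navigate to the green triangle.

turn right 104°, forward 2.8 m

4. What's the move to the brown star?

turn right 41°, forward 2.7 m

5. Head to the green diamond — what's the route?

turn right 149°, forward 5.2 m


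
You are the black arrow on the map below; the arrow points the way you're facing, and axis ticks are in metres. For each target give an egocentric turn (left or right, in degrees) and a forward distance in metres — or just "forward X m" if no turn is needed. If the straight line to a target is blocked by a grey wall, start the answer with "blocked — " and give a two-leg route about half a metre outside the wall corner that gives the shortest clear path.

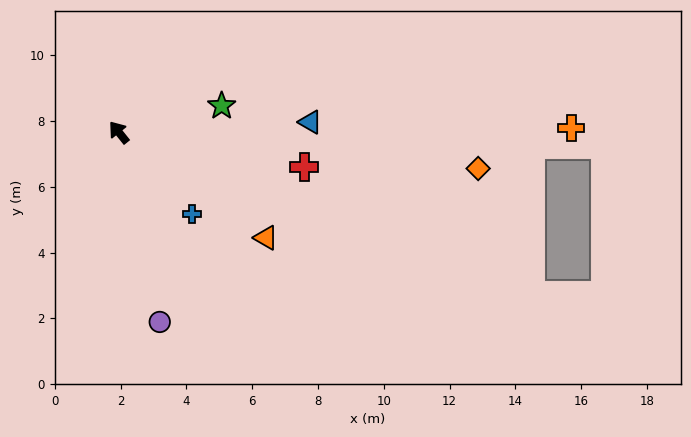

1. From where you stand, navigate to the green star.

turn right 114°, forward 3.2 m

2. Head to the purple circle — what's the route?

turn left 153°, forward 5.9 m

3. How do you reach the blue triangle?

turn right 126°, forward 5.8 m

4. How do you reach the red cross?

turn right 139°, forward 5.7 m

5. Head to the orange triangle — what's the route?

turn right 164°, forward 5.5 m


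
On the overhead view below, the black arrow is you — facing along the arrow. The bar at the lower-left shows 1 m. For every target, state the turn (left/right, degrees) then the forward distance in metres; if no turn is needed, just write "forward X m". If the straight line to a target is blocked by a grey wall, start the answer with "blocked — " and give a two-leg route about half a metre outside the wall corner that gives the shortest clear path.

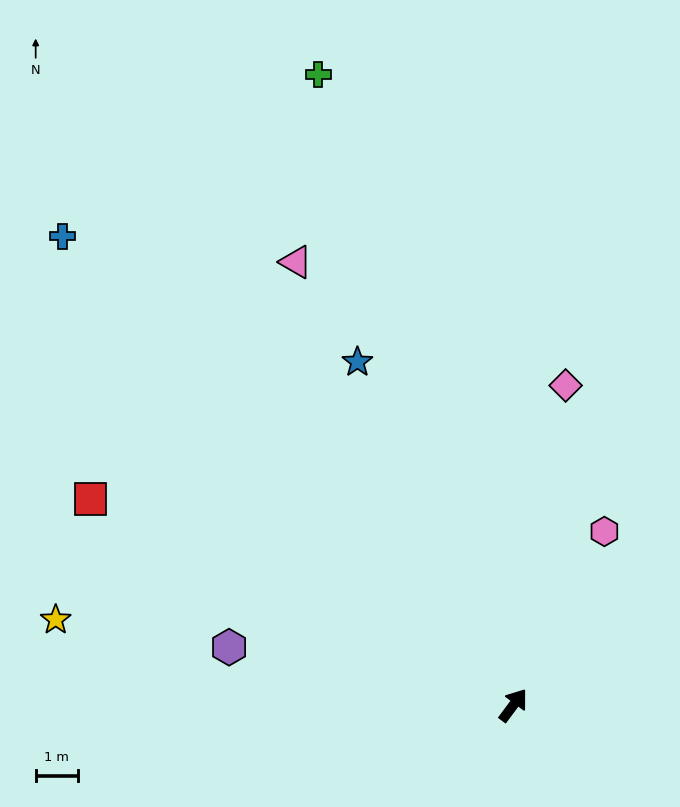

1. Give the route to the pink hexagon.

turn left 9°, forward 4.6 m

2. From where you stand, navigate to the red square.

turn left 101°, forward 11.1 m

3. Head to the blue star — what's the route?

turn left 61°, forward 8.9 m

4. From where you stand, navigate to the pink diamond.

turn left 27°, forward 7.7 m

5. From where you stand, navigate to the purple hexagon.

turn left 115°, forward 6.9 m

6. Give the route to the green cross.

turn left 54°, forward 15.6 m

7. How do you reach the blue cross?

turn left 81°, forward 15.4 m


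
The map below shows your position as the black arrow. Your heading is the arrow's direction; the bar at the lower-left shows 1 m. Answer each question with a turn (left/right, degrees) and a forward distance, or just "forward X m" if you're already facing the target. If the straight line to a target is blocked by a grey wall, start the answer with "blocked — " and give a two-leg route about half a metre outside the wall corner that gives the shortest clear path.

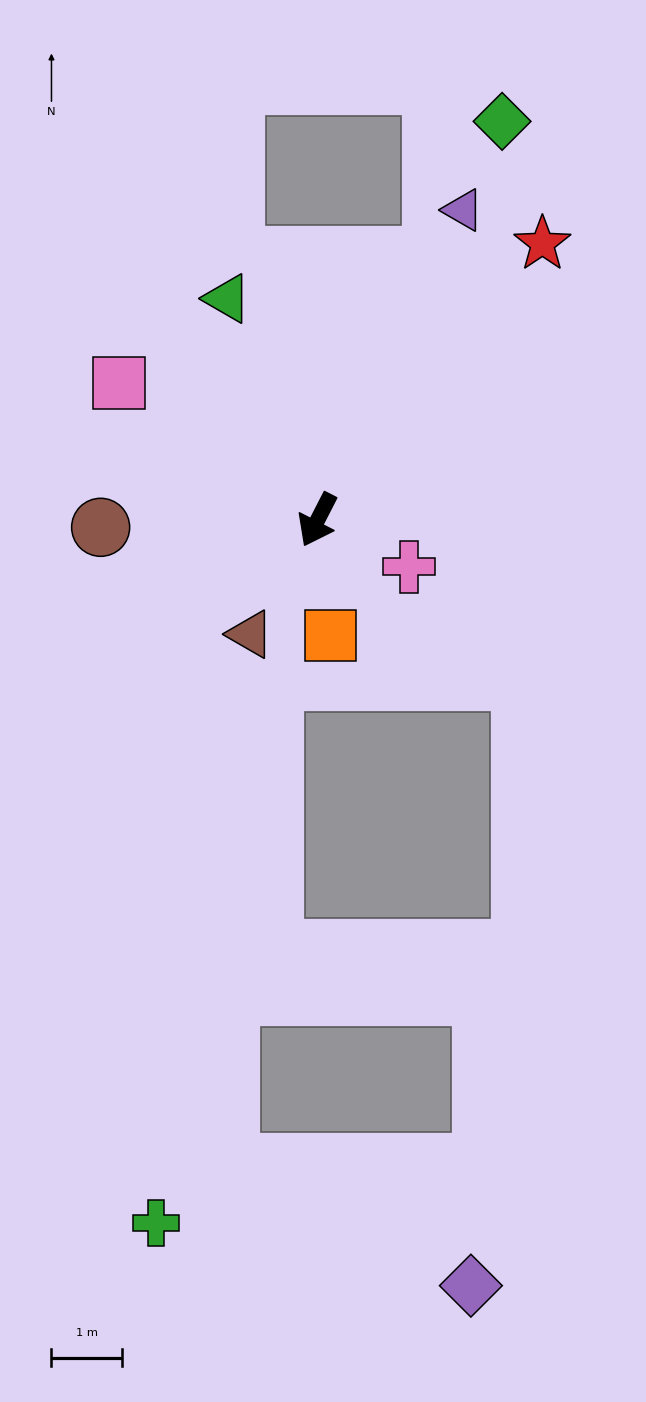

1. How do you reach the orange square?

turn left 33°, forward 1.6 m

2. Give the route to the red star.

turn left 168°, forward 5.1 m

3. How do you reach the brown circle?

turn right 61°, forward 3.1 m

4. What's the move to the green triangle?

turn right 131°, forward 3.4 m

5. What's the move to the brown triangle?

turn right 3°, forward 1.9 m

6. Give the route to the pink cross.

turn left 90°, forward 1.5 m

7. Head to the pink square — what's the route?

turn right 97°, forward 3.4 m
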